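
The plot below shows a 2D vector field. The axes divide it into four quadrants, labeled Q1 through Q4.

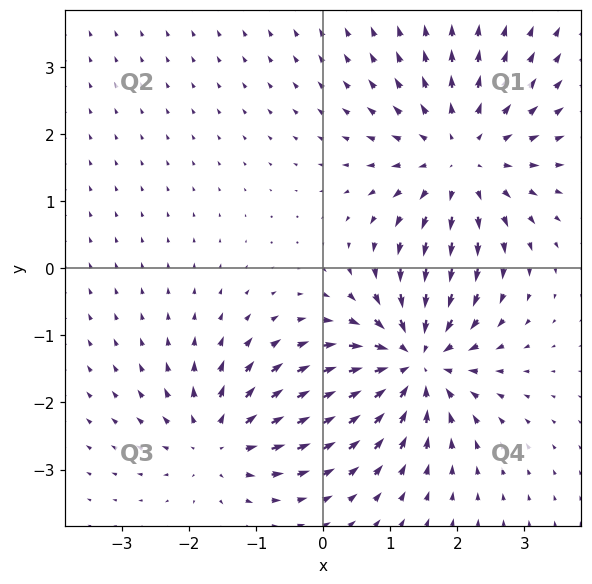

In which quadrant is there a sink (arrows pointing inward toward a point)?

Q4

The sink sits at approximately (1.4, -1.4), which lies in quadrant Q4. The divergence there is about -6, negative as expected for a sink.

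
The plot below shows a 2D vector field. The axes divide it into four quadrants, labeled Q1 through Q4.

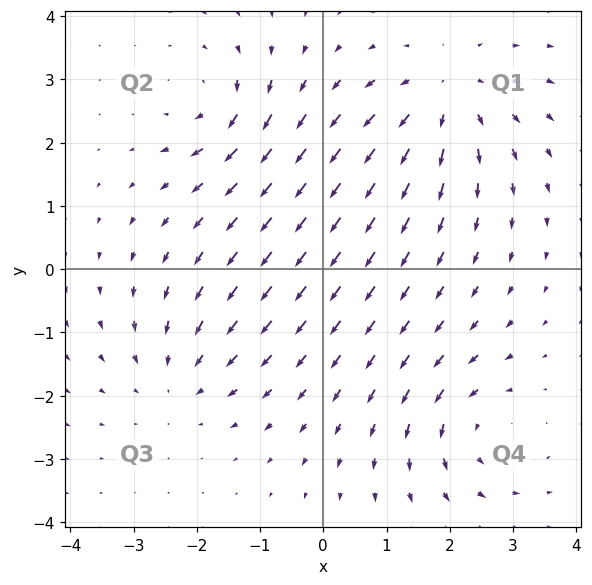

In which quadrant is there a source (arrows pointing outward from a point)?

The source sits at approximately (2.0, 2.7), which lies in quadrant Q1. The divergence there is about +4, positive as expected for a source.

Q1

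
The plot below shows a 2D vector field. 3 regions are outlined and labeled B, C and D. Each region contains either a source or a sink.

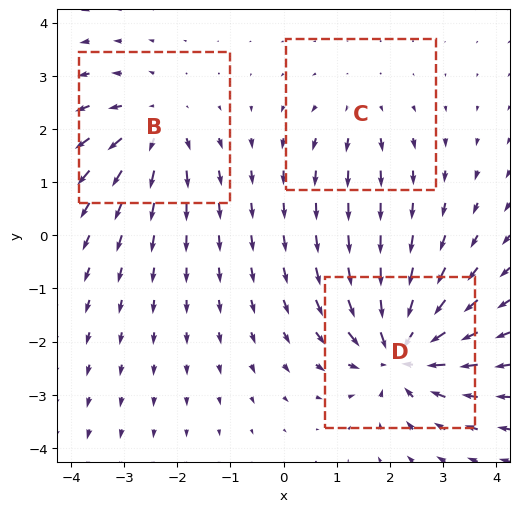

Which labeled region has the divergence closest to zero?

Divergence at each region's feature centre — B: about +4, C: about +2, D: about -5. Region C is closest to zero.

C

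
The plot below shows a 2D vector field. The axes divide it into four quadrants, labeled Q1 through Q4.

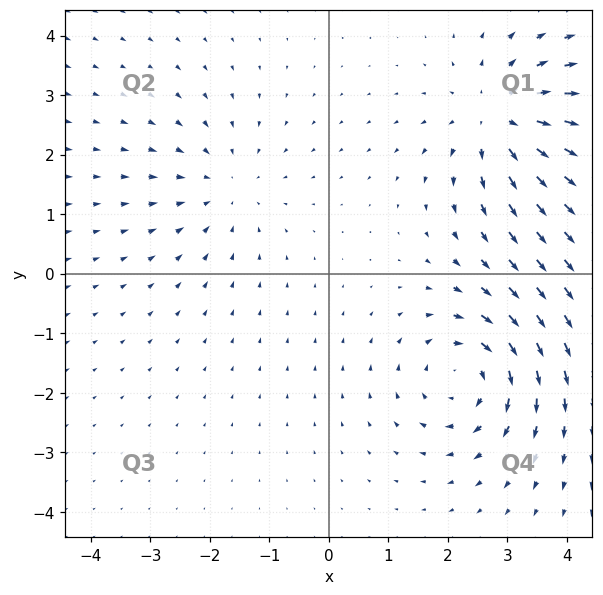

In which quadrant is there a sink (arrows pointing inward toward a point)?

The sink sits at approximately (-1.7, 1.5), which lies in quadrant Q2. The divergence there is about -3, negative as expected for a sink.

Q2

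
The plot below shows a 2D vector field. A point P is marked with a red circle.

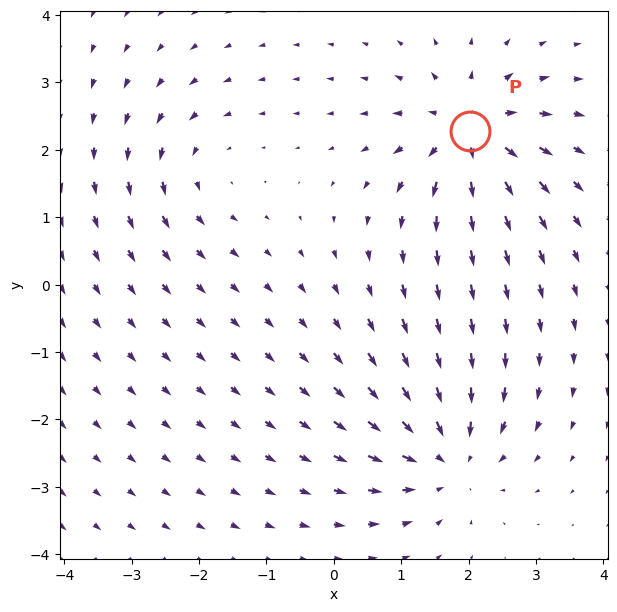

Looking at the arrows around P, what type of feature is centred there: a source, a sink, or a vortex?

source

At P (2.0, 2.3) the arrows spread outward. Divergence about +6, curl ≈0 — positive divergence with near-zero curl is a source.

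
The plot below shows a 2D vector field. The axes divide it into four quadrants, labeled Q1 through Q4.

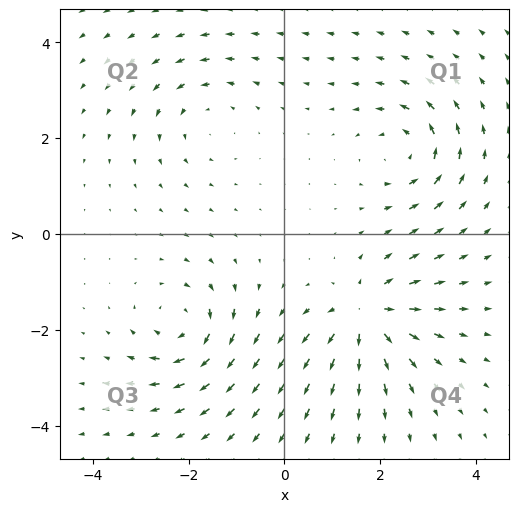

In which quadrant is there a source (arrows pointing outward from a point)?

Q4

The source sits at approximately (1.7, -1.7), which lies in quadrant Q4. The divergence there is about +6, positive as expected for a source.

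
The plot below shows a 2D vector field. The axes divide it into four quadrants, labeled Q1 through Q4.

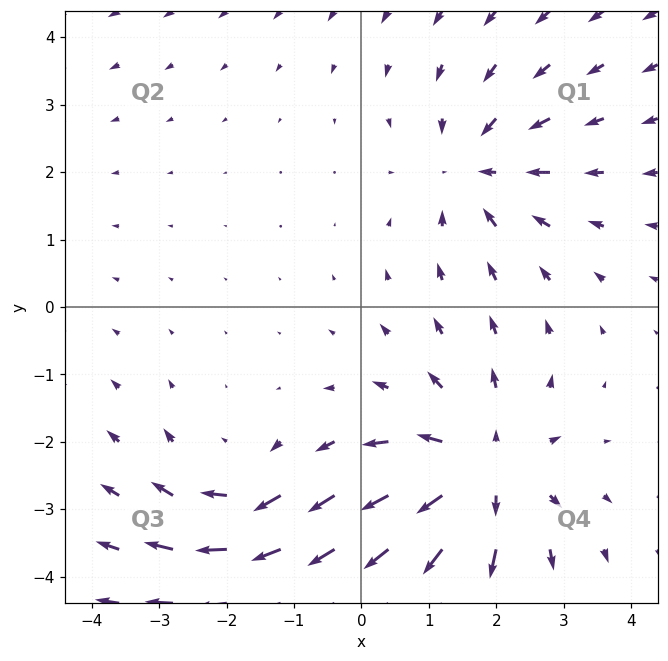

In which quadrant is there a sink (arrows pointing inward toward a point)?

The sink sits at approximately (1.7, 2.0), which lies in quadrant Q1. The divergence there is about -3, negative as expected for a sink.

Q1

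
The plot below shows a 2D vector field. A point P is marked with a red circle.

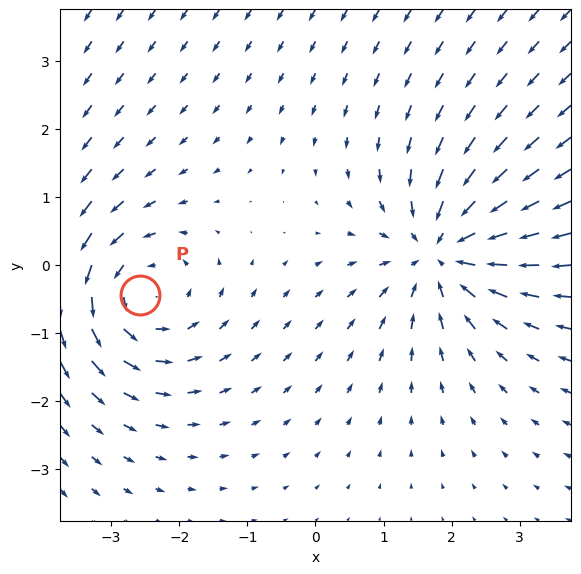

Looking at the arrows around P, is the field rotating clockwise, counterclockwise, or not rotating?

Near P at (-2.6, -0.4) the arrows circulate counterclockwise. The curl (z-component) there is about +2; positive curl means counterclockwise rotation.

counterclockwise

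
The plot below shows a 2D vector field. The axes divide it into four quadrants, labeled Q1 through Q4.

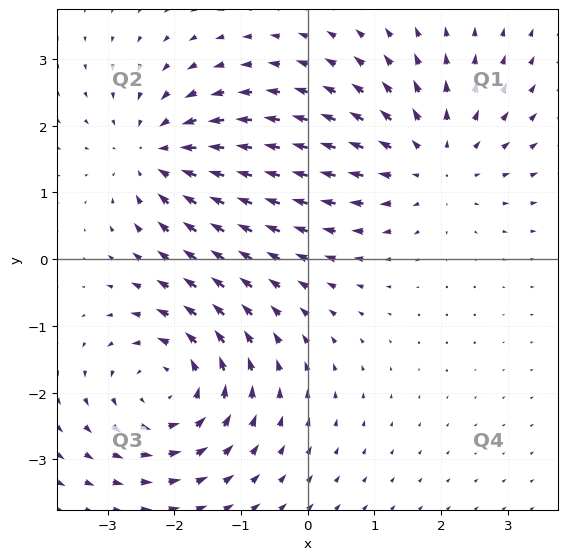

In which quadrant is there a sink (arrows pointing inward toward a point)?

The sink sits at approximately (-2.2, 1.6), which lies in quadrant Q2. The divergence there is about -4, negative as expected for a sink.

Q2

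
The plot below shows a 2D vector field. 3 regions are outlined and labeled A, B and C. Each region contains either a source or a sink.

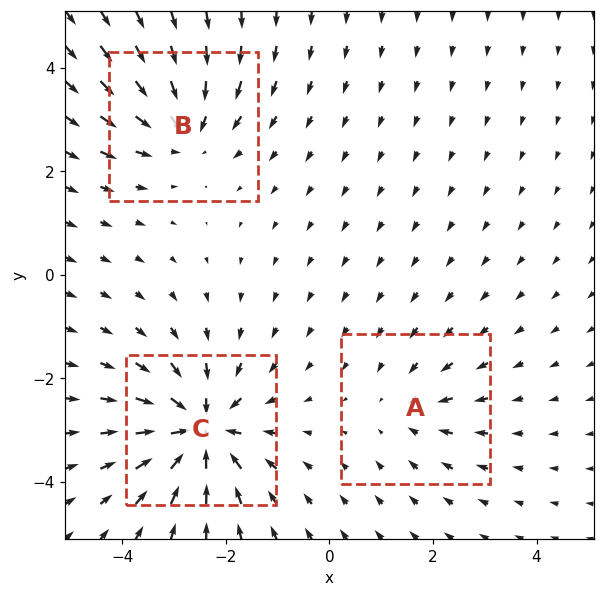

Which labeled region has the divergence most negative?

Divergence at each region's feature centre — A: about -2, B: about -4, C: about -6. Region C is most negative.

C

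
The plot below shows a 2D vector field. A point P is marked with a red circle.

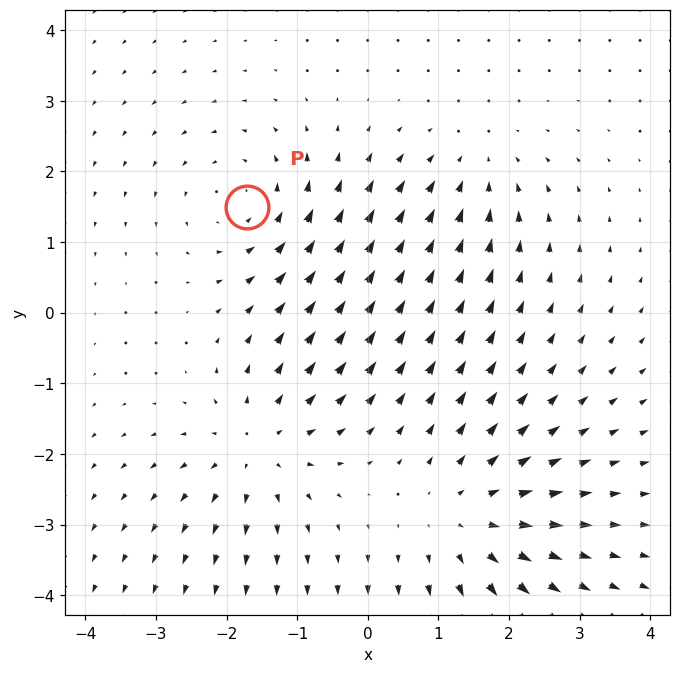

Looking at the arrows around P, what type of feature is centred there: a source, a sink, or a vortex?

vortex

At P (-1.7, 1.5) the arrows circulate counterclockwise. Divergence ≈0, curl about +3 — near-zero divergence with nonzero curl is a vortex.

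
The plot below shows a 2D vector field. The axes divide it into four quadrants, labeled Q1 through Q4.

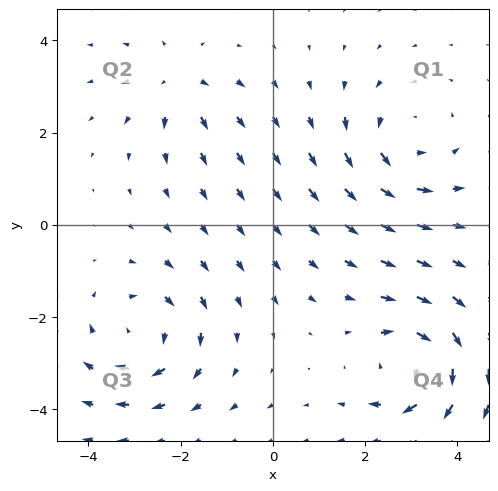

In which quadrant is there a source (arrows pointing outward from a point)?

The source sits at approximately (-2.1, 3.1), which lies in quadrant Q2. The divergence there is about +4, positive as expected for a source.

Q2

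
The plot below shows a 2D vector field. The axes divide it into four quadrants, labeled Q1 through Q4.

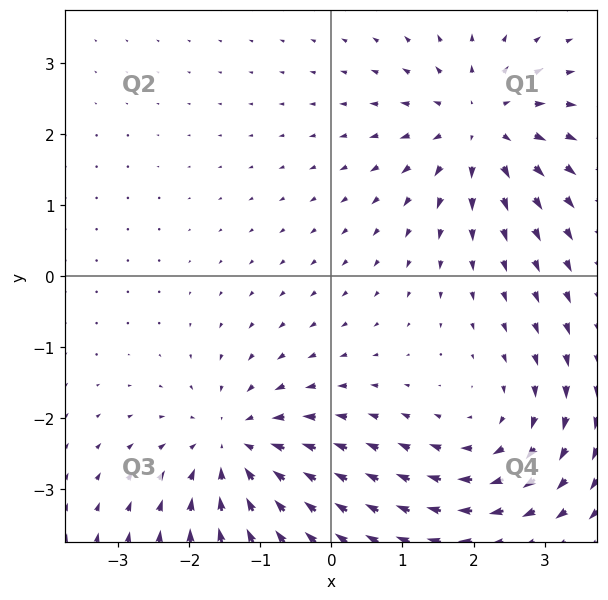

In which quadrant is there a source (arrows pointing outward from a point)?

Q1

The source sits at approximately (2.1, 2.1), which lies in quadrant Q1. The divergence there is about +5, positive as expected for a source.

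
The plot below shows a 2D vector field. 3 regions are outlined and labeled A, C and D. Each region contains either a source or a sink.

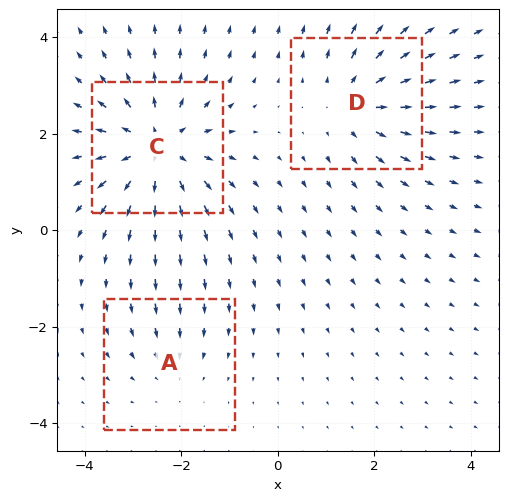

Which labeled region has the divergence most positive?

Divergence at each region's feature centre — A: about -2, C: about +4, D: about +3. Region C is most positive.

C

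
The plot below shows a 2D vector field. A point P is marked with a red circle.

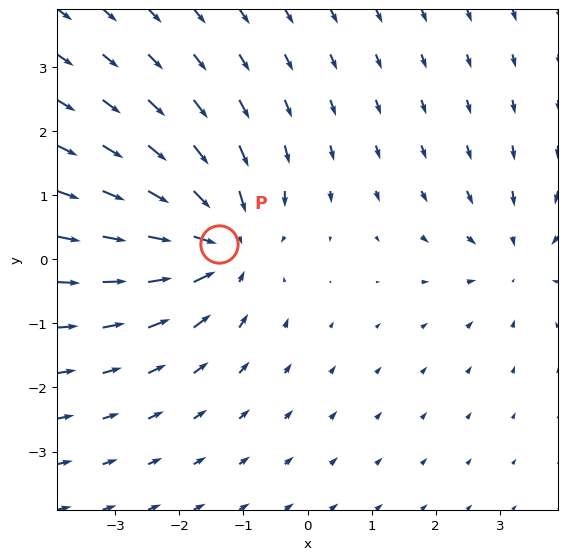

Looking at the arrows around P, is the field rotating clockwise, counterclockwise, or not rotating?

not rotating

Near P at (-1.4, 0.2) the arrows show no circulation. The curl there is ≈0.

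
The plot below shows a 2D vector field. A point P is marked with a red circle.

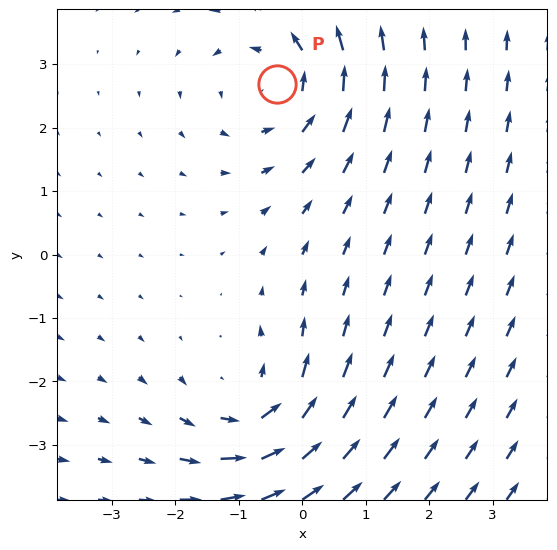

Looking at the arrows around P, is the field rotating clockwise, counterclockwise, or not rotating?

counterclockwise

Near P at (-0.4, 2.7) the arrows circulate counterclockwise. The curl (z-component) there is about +4; positive curl means counterclockwise rotation.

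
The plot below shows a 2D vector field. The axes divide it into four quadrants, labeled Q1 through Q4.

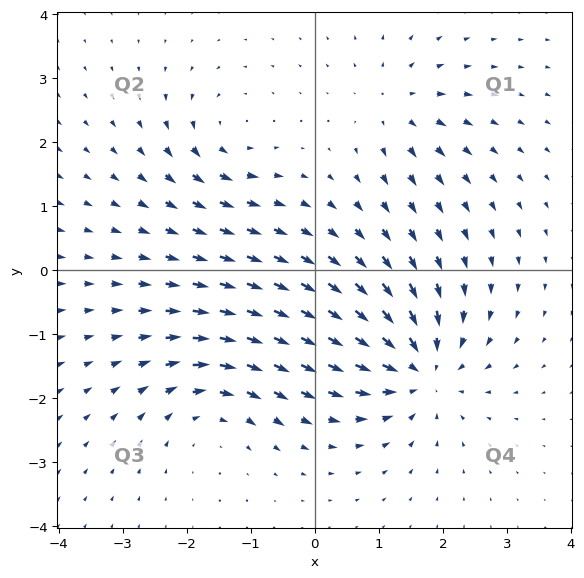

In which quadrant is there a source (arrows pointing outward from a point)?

Q1

The source sits at approximately (1.3, 2.6), which lies in quadrant Q1. The divergence there is about +3, positive as expected for a source.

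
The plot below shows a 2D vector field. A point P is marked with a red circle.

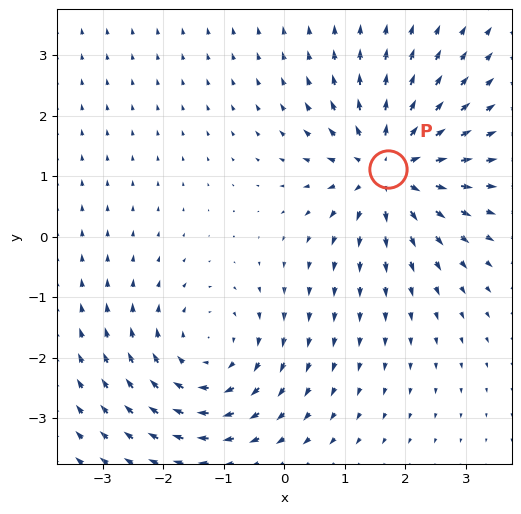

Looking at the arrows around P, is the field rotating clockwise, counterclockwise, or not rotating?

not rotating

Near P at (1.7, 1.1) the arrows show no circulation. The curl there is ≈0.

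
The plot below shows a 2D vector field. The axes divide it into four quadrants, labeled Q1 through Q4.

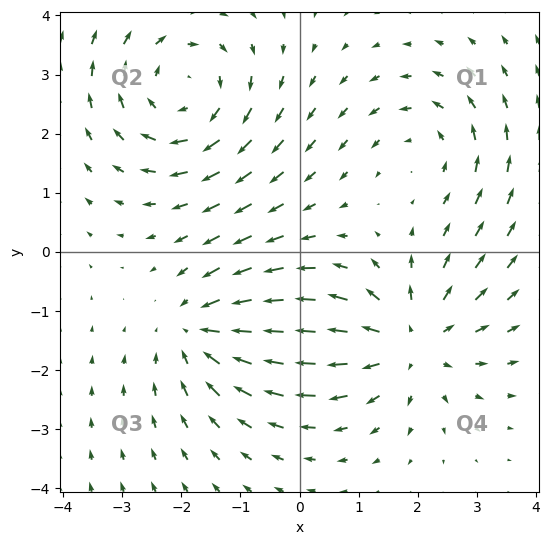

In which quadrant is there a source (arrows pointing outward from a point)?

Q4

The source sits at approximately (1.9, -1.5), which lies in quadrant Q4. The divergence there is about +4, positive as expected for a source.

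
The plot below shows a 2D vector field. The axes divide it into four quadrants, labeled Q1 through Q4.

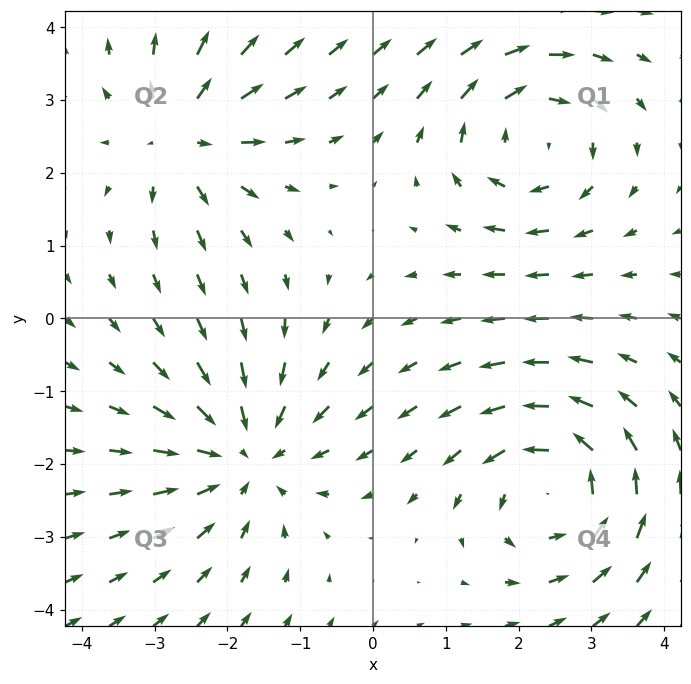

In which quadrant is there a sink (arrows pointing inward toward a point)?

Q3

The sink sits at approximately (-1.7, -1.9), which lies in quadrant Q3. The divergence there is about -4, negative as expected for a sink.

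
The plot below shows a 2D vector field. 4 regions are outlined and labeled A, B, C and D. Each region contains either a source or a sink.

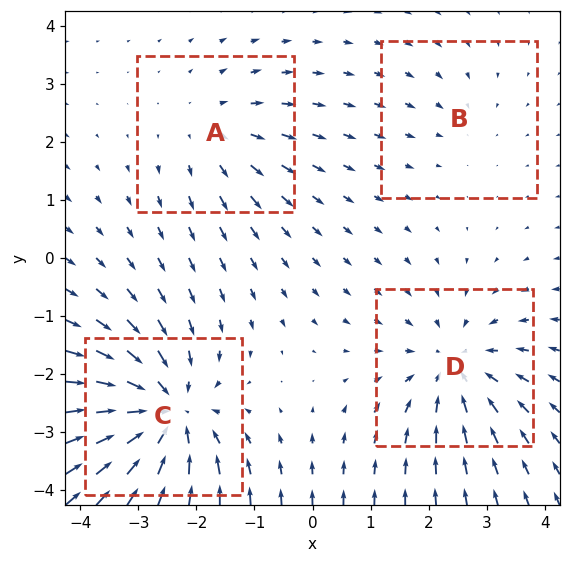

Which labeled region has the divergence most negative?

Divergence at each region's feature centre — A: about +3, B: about -2, C: about -6, D: about -4. Region C is most negative.

C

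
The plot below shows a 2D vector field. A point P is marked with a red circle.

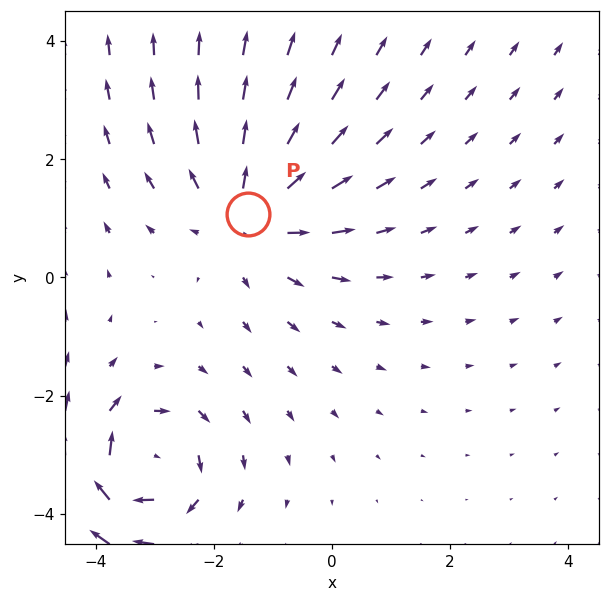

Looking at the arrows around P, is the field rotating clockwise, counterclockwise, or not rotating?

Near P at (-1.4, 1.1) the arrows show no circulation. The curl there is ≈0.

not rotating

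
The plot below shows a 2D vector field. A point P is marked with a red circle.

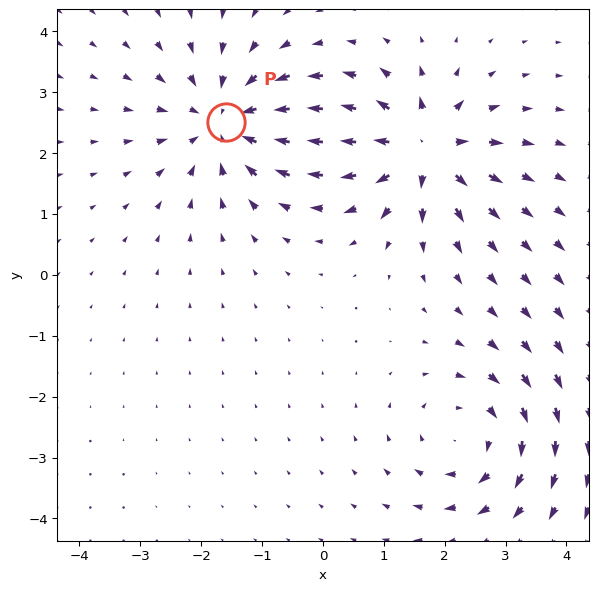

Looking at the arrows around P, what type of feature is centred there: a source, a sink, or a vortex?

sink

At P (-1.6, 2.5) the arrows converge inward. Divergence about -5, curl ≈0 — negative divergence with near-zero curl is a sink.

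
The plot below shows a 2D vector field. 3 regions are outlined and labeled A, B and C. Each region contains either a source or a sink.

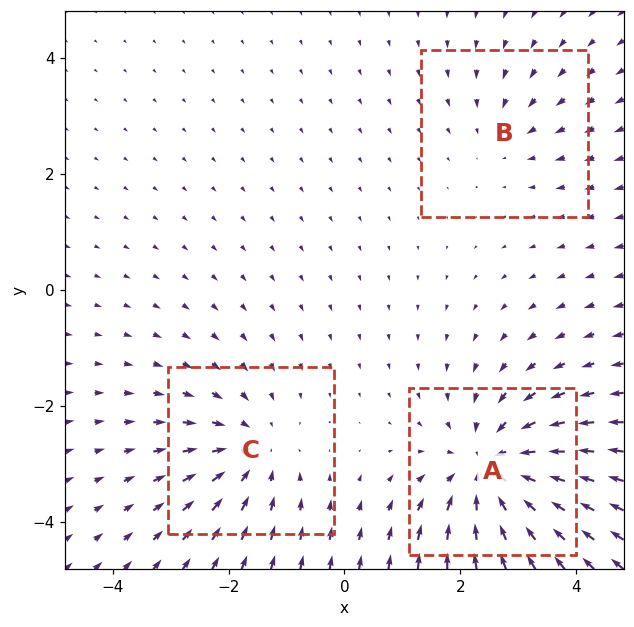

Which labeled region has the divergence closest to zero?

B

Divergence at each region's feature centre — A: about -5, B: about -2, C: about -3. Region B is closest to zero.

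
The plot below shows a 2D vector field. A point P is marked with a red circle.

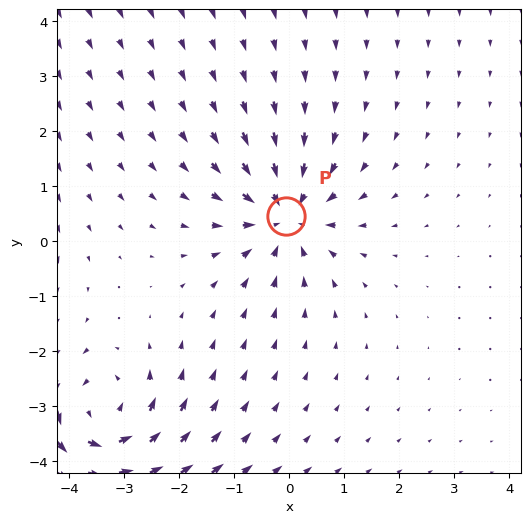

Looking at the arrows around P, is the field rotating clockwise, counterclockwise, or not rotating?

Near P at (-0.1, 0.4) the arrows show no circulation. The curl there is ≈0.

not rotating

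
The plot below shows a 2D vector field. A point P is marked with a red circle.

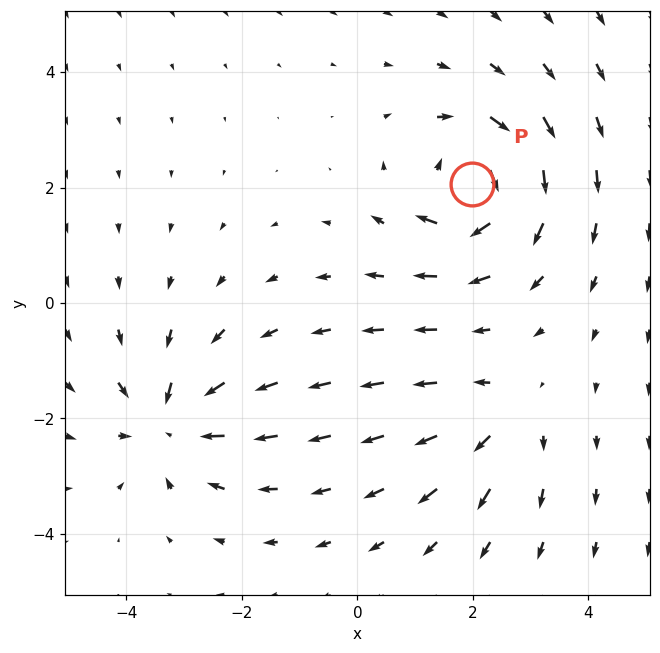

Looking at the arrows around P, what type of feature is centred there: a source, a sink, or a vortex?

At P (2.0, 2.1) the arrows circulate clockwise. Divergence ≈0, curl about -6 — near-zero divergence with nonzero curl is a vortex.

vortex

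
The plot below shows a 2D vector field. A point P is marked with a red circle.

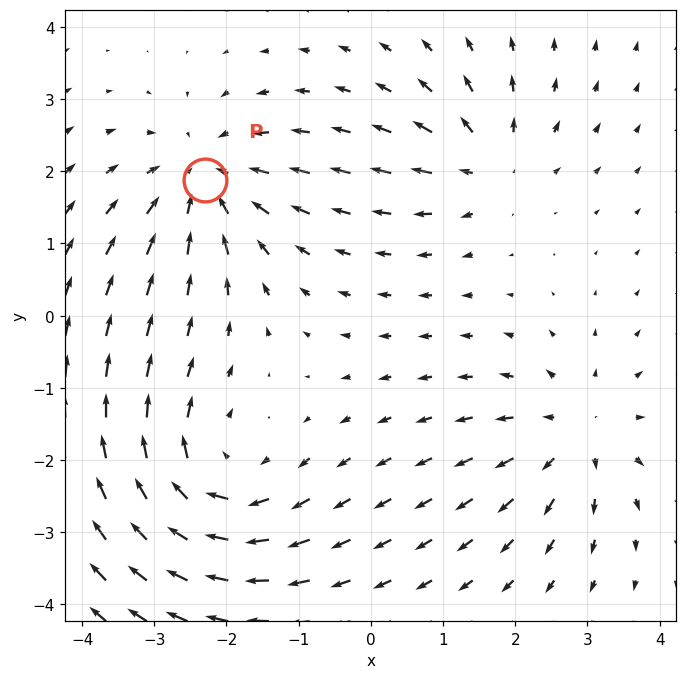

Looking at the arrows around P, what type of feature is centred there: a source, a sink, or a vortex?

sink

At P (-2.3, 1.9) the arrows converge inward. Divergence about -4, curl ≈0 — negative divergence with near-zero curl is a sink.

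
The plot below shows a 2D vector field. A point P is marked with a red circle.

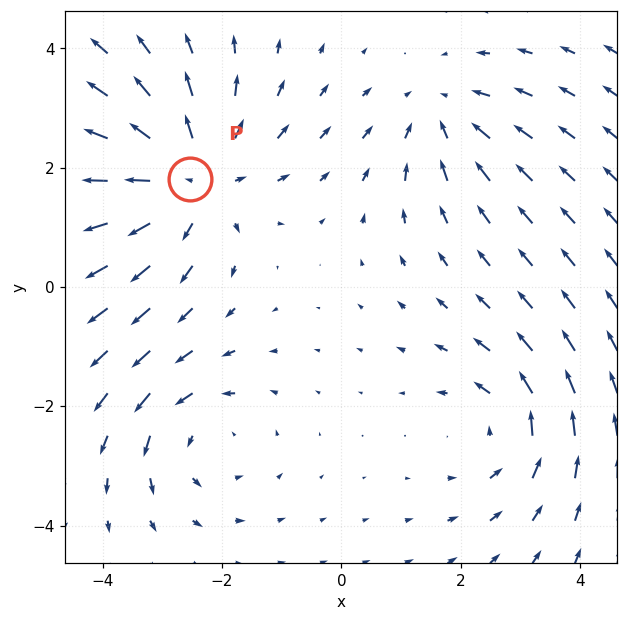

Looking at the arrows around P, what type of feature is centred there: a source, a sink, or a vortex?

source

At P (-2.5, 1.8) the arrows spread outward. Divergence about +4, curl ≈0 — positive divergence with near-zero curl is a source.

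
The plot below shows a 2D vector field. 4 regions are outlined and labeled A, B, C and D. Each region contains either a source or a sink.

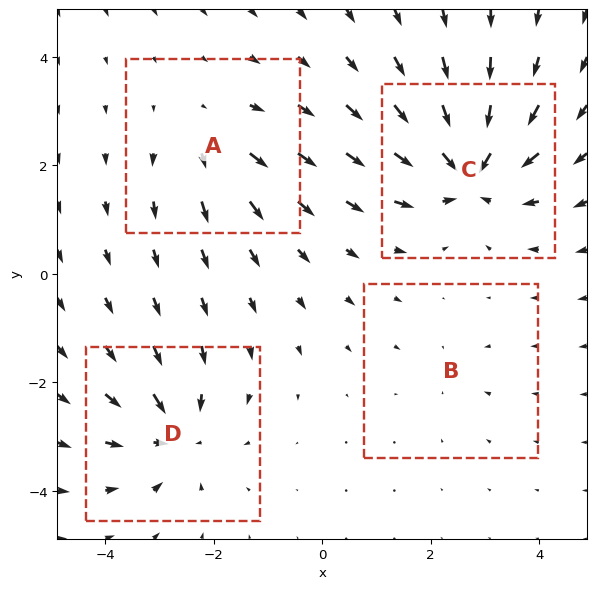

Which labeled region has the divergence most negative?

C

Divergence at each region's feature centre — A: about +4, B: about -2, C: about -8, D: about -6. Region C is most negative.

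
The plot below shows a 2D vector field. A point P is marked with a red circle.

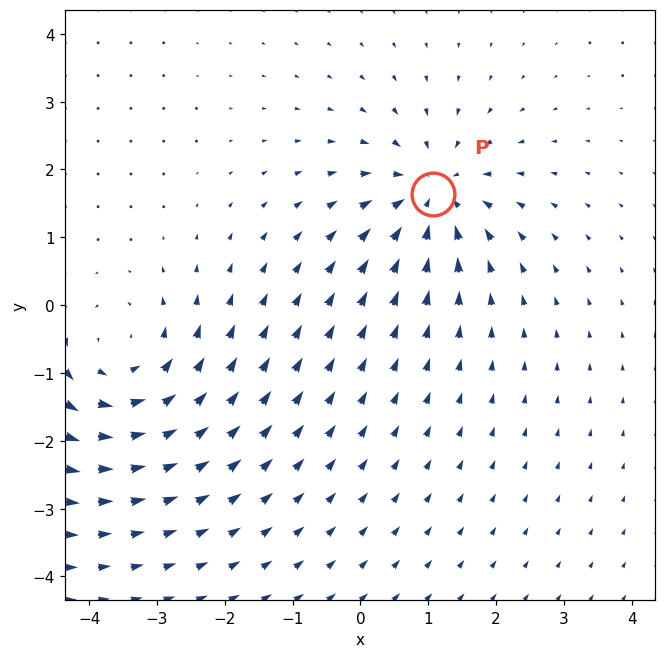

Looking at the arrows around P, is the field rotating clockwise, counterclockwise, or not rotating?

Near P at (1.1, 1.6) the arrows show no circulation. The curl there is ≈0.

not rotating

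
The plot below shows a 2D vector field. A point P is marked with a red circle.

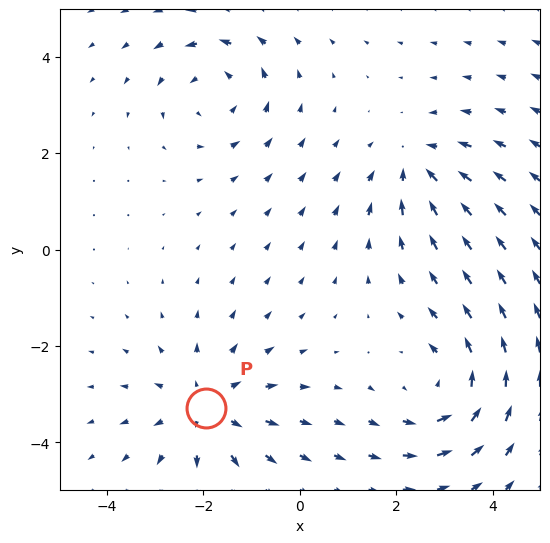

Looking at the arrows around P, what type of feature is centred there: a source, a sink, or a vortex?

source

At P (-1.9, -3.3) the arrows spread outward. Divergence about +4, curl ≈0 — positive divergence with near-zero curl is a source.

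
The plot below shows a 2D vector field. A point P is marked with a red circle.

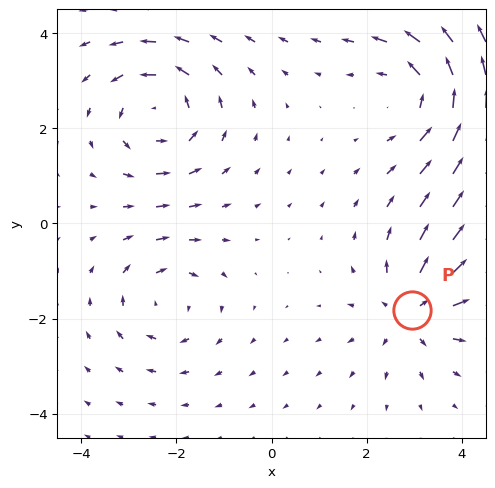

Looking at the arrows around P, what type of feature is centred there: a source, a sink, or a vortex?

At P (2.9, -1.8) the arrows spread outward. Divergence about +4, curl ≈0 — positive divergence with near-zero curl is a source.

source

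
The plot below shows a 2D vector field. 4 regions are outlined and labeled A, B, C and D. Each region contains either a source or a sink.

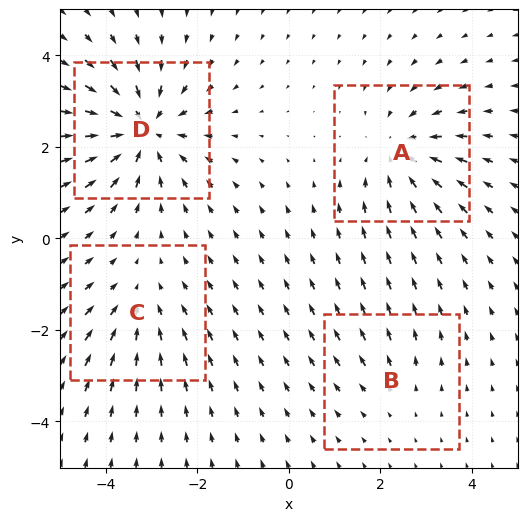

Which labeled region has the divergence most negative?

D

Divergence at each region's feature centre — A: about -5, B: about +2, C: about -3, D: about -7. Region D is most negative.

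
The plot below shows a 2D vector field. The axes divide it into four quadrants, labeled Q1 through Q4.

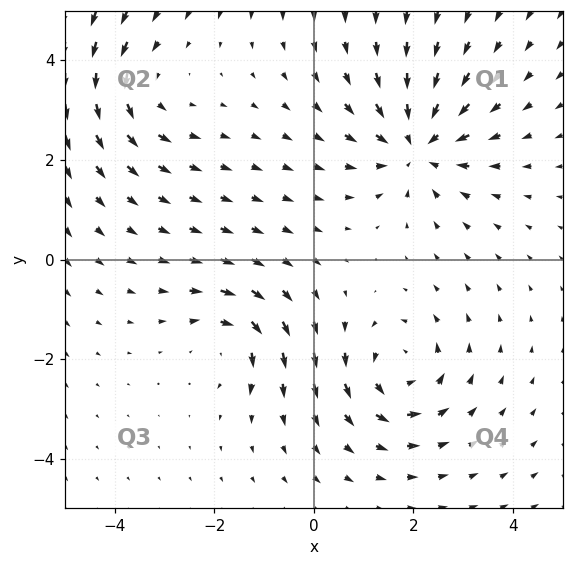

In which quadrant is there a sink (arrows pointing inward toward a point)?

Q1

The sink sits at approximately (2.1, 2.3), which lies in quadrant Q1. The divergence there is about -4, negative as expected for a sink.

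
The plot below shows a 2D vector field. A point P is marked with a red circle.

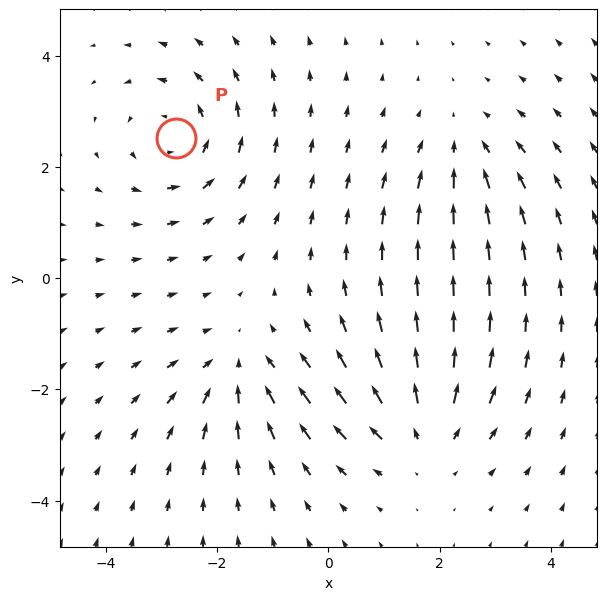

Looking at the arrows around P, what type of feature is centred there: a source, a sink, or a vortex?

vortex

At P (-2.7, 2.5) the arrows circulate counterclockwise. Divergence ≈0, curl about +5 — near-zero divergence with nonzero curl is a vortex.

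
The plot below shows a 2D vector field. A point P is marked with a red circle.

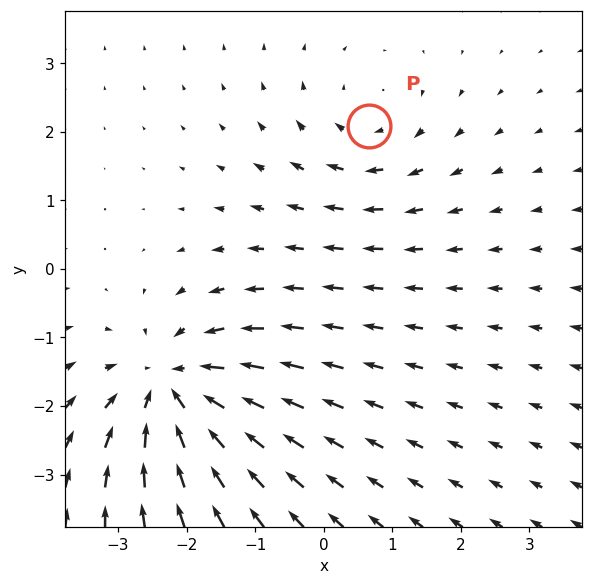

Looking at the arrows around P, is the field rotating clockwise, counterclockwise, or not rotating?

clockwise

Near P at (0.7, 2.1) the arrows circulate clockwise. The curl (z-component) there is about -2; negative curl means clockwise rotation.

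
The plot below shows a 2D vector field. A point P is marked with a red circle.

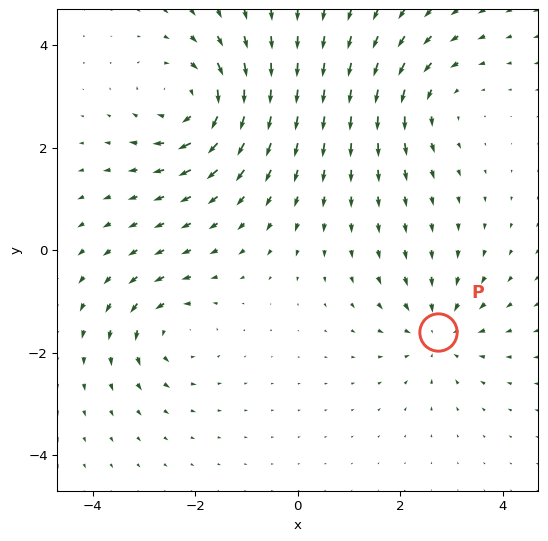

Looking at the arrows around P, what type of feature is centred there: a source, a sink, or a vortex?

At P (2.7, -1.6) the arrows converge inward. Divergence about -4, curl ≈0 — negative divergence with near-zero curl is a sink.

sink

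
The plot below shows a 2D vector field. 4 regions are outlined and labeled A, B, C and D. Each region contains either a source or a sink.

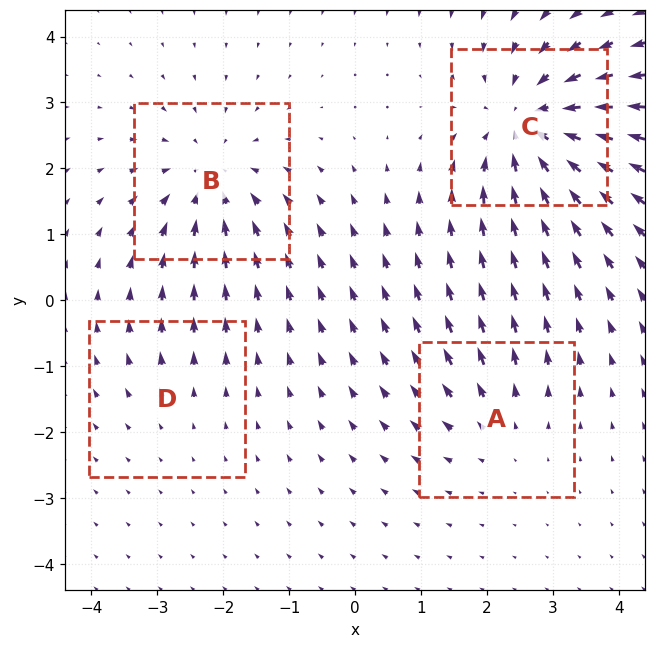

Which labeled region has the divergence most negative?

Divergence at each region's feature centre — A: about +3, B: about -5, C: about -7, D: about +2. Region C is most negative.

C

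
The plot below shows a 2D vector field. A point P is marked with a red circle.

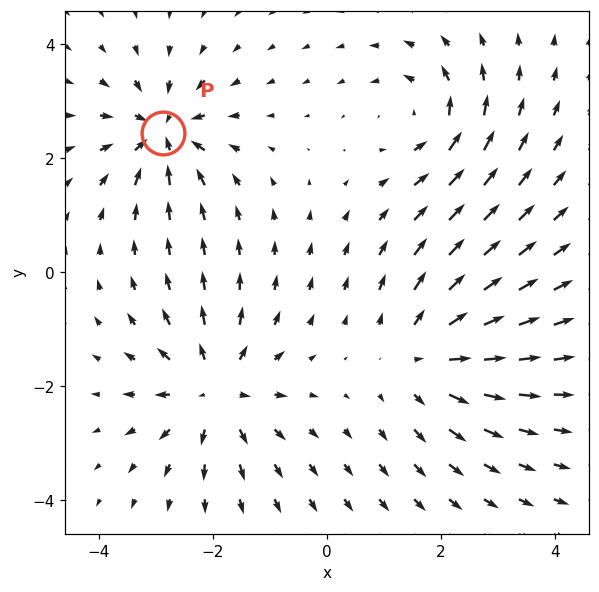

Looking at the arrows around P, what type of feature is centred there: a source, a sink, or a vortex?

sink

At P (-2.9, 2.4) the arrows converge inward. Divergence about -6, curl ≈0 — negative divergence with near-zero curl is a sink.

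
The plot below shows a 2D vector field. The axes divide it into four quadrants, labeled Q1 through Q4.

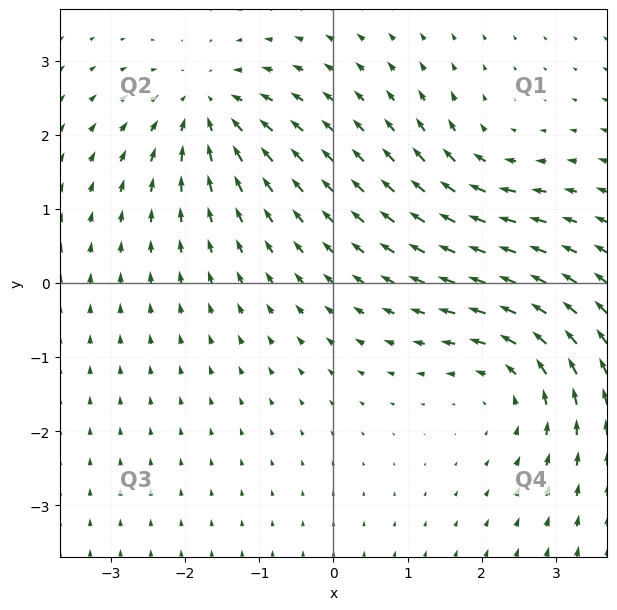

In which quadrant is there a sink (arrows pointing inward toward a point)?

Q2

The sink sits at approximately (-1.7, 2.4), which lies in quadrant Q2. The divergence there is about -5, negative as expected for a sink.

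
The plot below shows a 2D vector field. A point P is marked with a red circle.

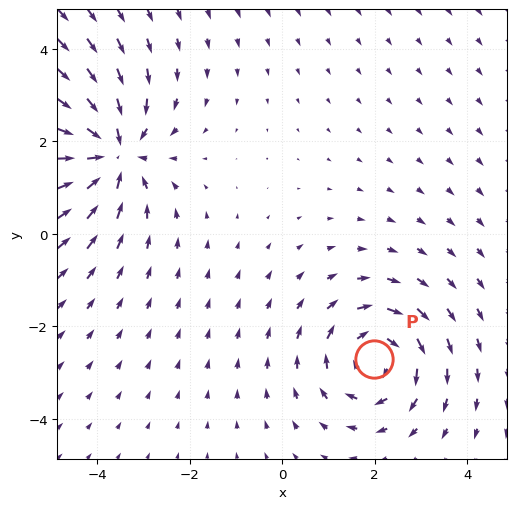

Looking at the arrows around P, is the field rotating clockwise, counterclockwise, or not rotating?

Near P at (2.0, -2.7) the arrows circulate clockwise. The curl (z-component) there is about -4; negative curl means clockwise rotation.

clockwise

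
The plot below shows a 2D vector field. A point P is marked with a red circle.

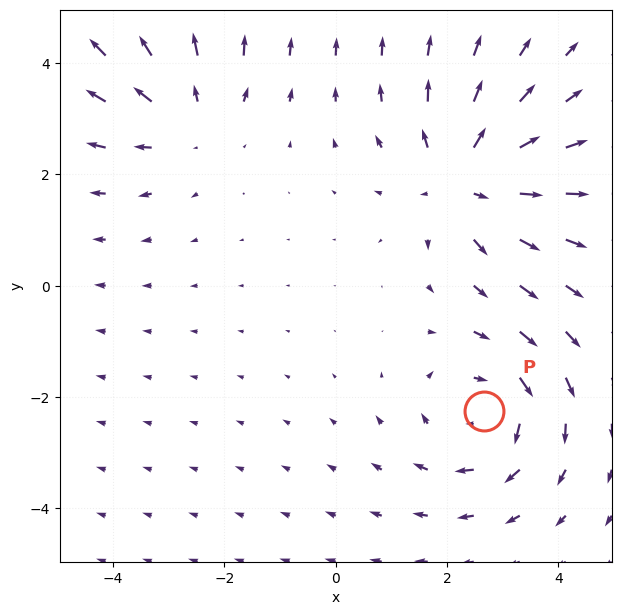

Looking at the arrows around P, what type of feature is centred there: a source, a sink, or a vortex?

At P (2.7, -2.3) the arrows circulate clockwise. Divergence ≈0, curl about -4 — near-zero divergence with nonzero curl is a vortex.

vortex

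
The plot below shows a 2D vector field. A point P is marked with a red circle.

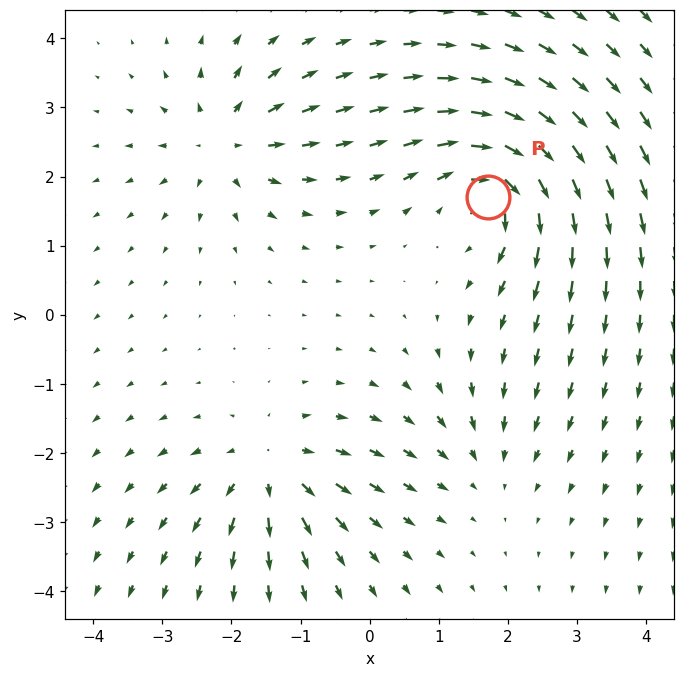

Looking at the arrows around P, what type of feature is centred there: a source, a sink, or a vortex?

At P (1.7, 1.7) the arrows circulate clockwise. Divergence ≈0, curl about -6 — near-zero divergence with nonzero curl is a vortex.

vortex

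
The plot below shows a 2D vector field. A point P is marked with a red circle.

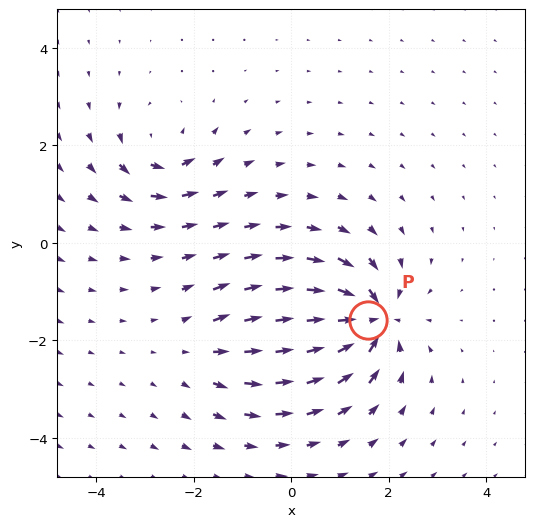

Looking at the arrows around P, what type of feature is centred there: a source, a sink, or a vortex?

At P (1.6, -1.6) the arrows converge inward. Divergence about -7, curl ≈0 — negative divergence with near-zero curl is a sink.

sink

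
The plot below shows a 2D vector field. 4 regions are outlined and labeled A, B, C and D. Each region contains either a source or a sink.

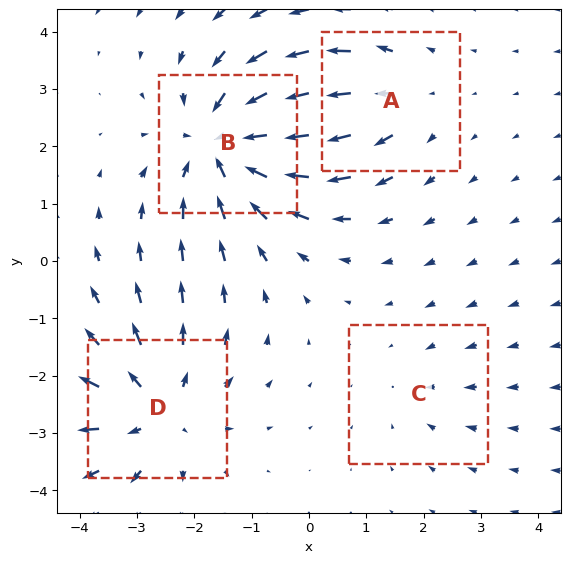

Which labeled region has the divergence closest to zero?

C

Divergence at each region's feature centre — A: about +3, B: about -6, C: about -2, D: about +4. Region C is closest to zero.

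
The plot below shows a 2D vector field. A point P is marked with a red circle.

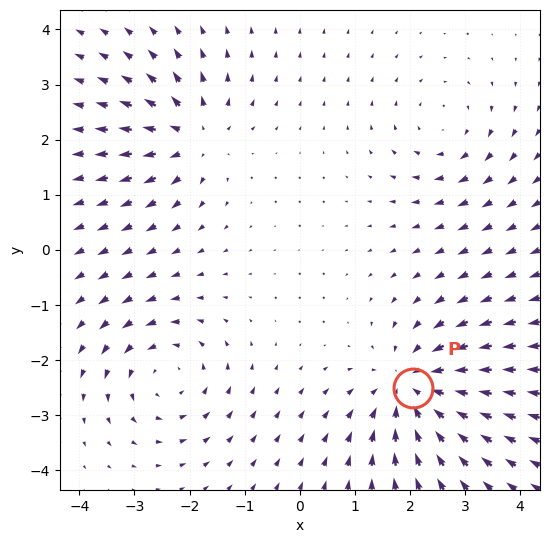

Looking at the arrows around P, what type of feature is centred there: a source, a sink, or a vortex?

sink

At P (2.1, -2.5) the arrows converge inward. Divergence about -5, curl ≈0 — negative divergence with near-zero curl is a sink.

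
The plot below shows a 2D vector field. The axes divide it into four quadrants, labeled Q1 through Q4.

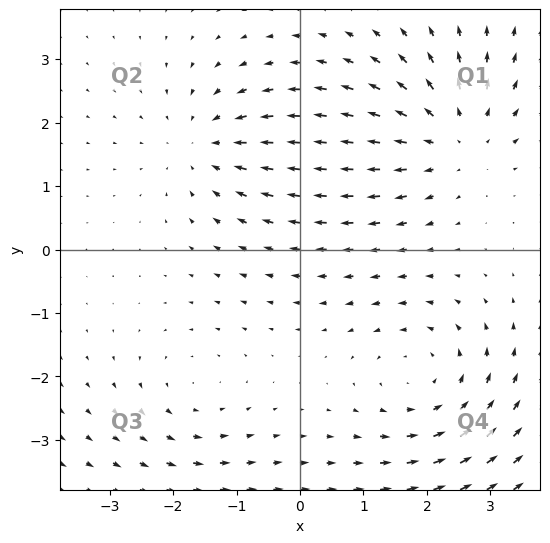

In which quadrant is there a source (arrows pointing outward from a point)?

Q1

The source sits at approximately (2.4, 1.8), which lies in quadrant Q1. The divergence there is about +4, positive as expected for a source.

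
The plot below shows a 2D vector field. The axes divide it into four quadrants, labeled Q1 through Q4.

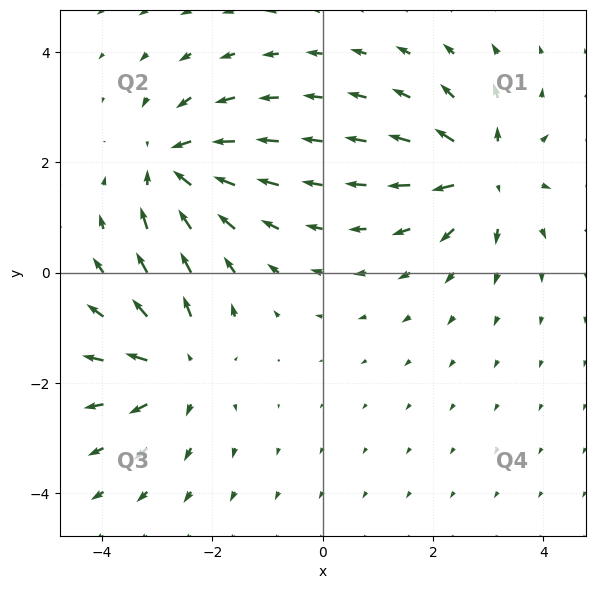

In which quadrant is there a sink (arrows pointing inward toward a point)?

Q2

The sink sits at approximately (-2.7, 2.0), which lies in quadrant Q2. The divergence there is about -5, negative as expected for a sink.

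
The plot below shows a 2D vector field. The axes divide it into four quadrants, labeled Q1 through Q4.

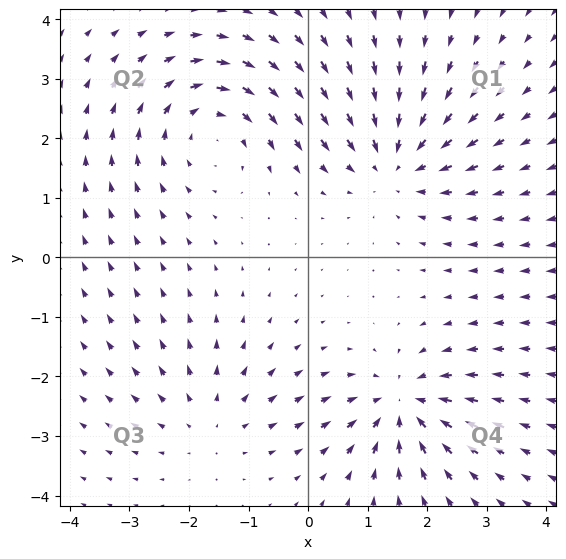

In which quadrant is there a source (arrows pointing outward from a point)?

The source sits at approximately (-1.6, -2.7), which lies in quadrant Q3. The divergence there is about +3, positive as expected for a source.

Q3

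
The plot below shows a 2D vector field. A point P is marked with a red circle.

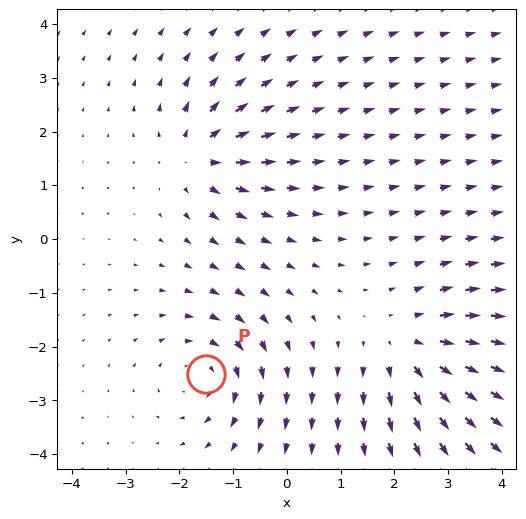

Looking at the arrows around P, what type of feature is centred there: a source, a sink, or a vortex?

At P (-1.5, -2.5) the arrows circulate clockwise. Divergence ≈0, curl about -3 — near-zero divergence with nonzero curl is a vortex.

vortex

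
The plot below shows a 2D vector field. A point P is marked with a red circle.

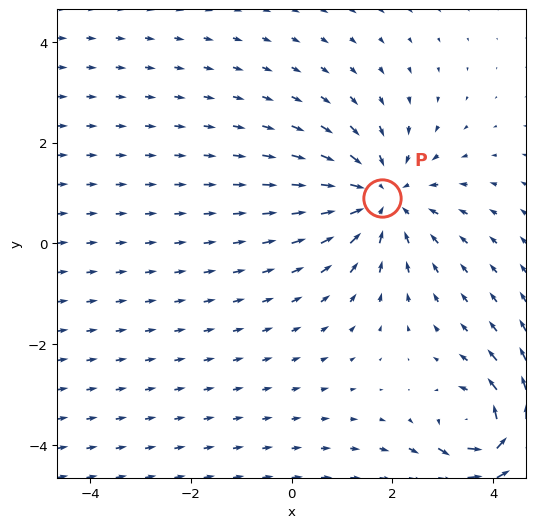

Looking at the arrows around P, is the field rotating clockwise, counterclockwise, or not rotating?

Near P at (1.8, 0.9) the arrows show no circulation. The curl there is ≈0.

not rotating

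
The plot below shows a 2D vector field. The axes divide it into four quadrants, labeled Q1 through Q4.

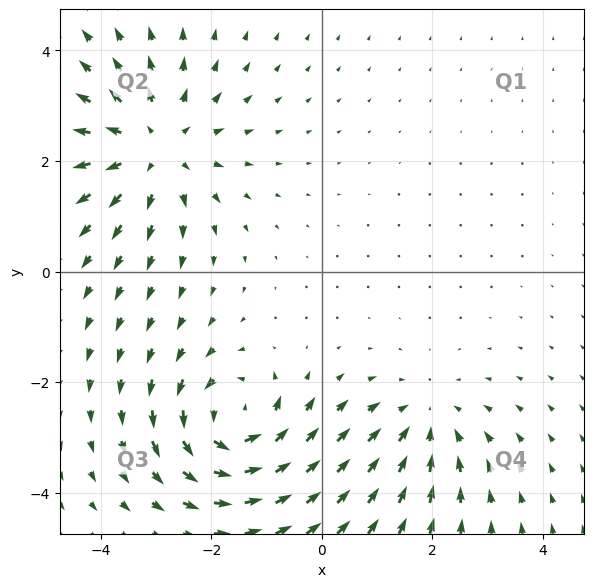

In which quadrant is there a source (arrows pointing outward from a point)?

The source sits at approximately (-3.0, 2.3), which lies in quadrant Q2. The divergence there is about +4, positive as expected for a source.

Q2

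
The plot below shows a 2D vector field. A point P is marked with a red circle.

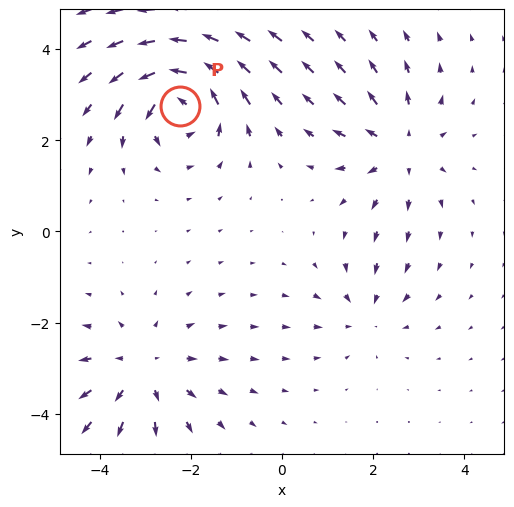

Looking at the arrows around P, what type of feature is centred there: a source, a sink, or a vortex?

vortex

At P (-2.2, 2.8) the arrows circulate counterclockwise. Divergence ≈0, curl about +7 — near-zero divergence with nonzero curl is a vortex.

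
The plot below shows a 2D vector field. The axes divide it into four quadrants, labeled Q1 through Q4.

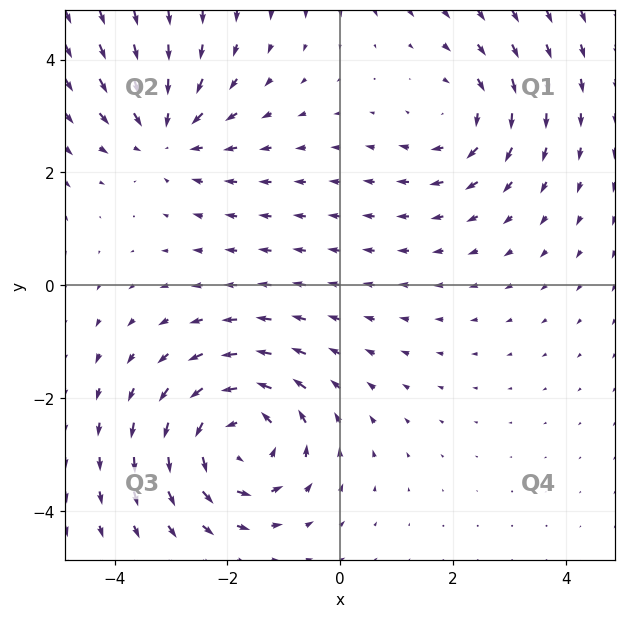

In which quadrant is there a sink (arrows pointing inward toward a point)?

Q2

The sink sits at approximately (-3.1, 2.7), which lies in quadrant Q2. The divergence there is about -3, negative as expected for a sink.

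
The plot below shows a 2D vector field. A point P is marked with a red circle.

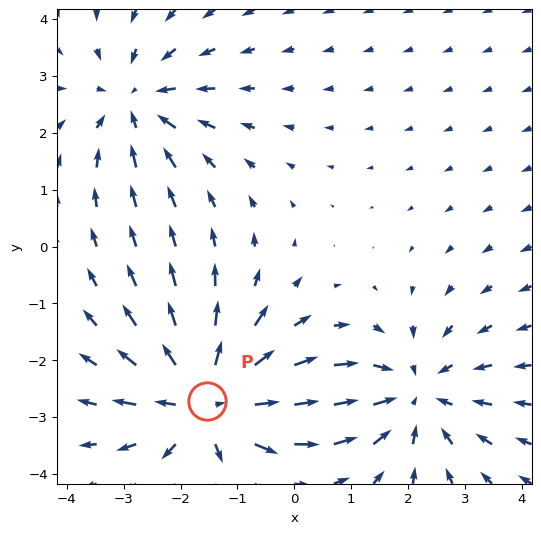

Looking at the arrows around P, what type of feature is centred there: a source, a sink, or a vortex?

source

At P (-1.5, -2.7) the arrows spread outward. Divergence about +4, curl ≈0 — positive divergence with near-zero curl is a source.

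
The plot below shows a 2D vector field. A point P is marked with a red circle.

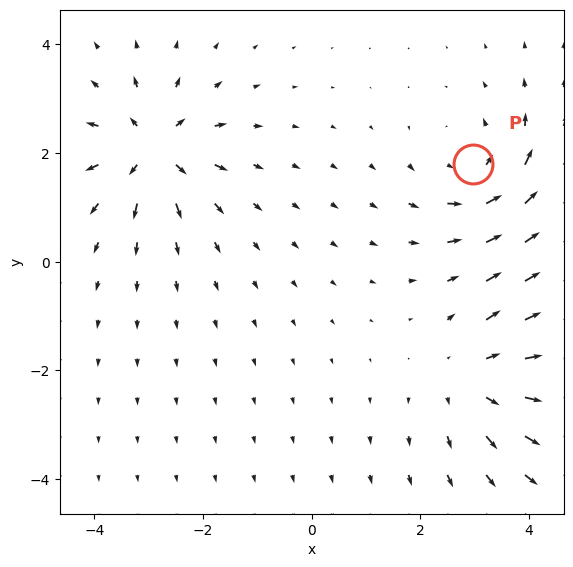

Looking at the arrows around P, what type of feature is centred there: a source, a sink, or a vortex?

At P (3.0, 1.8) the arrows circulate counterclockwise. Divergence ≈0, curl about +4 — near-zero divergence with nonzero curl is a vortex.

vortex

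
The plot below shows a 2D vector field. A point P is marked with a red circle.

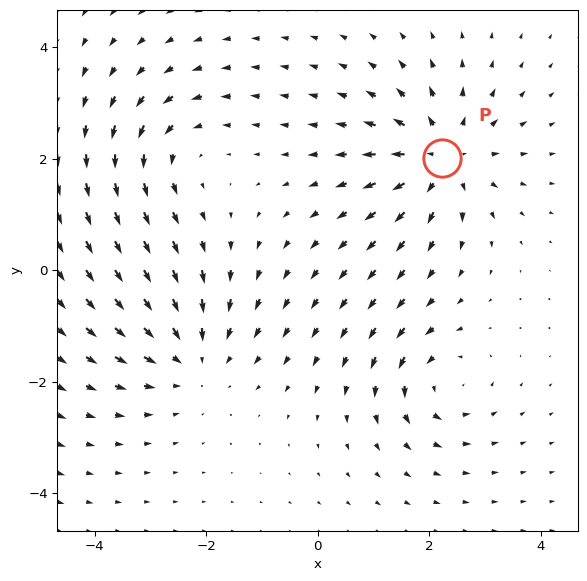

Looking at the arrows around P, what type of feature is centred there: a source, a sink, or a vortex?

At P (2.2, 2.0) the arrows spread outward. Divergence about +6, curl ≈0 — positive divergence with near-zero curl is a source.

source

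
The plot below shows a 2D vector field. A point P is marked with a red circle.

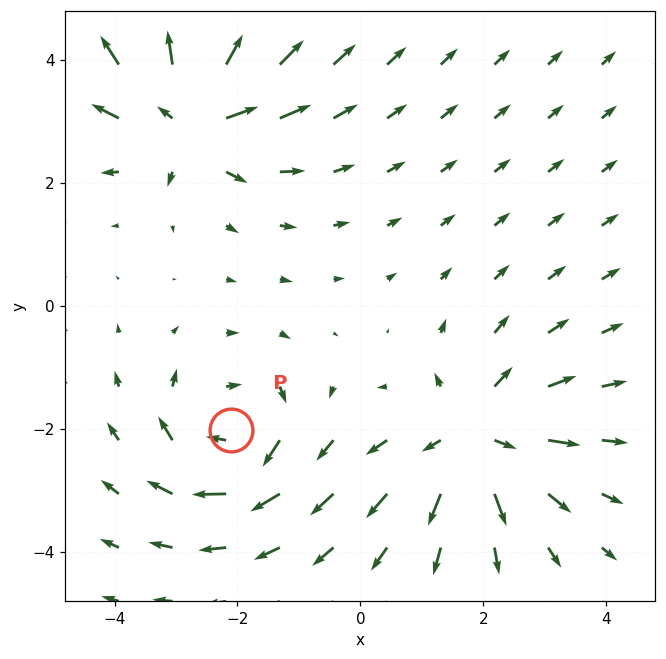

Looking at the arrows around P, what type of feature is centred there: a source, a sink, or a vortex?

vortex

At P (-2.1, -2.0) the arrows circulate clockwise. Divergence ≈0, curl about -5 — near-zero divergence with nonzero curl is a vortex.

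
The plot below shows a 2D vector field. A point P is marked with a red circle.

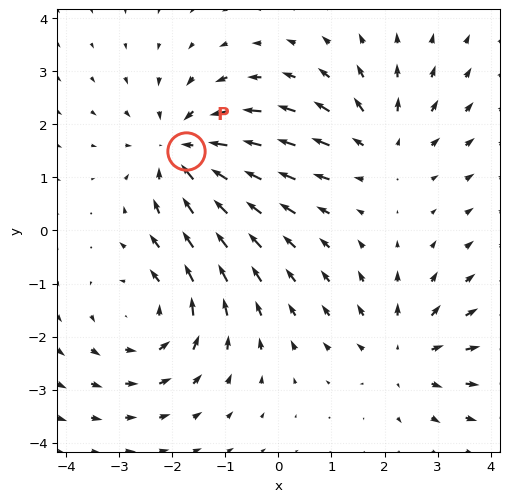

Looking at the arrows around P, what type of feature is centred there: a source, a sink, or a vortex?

At P (-1.8, 1.5) the arrows converge inward. Divergence about -5, curl ≈0 — negative divergence with near-zero curl is a sink.

sink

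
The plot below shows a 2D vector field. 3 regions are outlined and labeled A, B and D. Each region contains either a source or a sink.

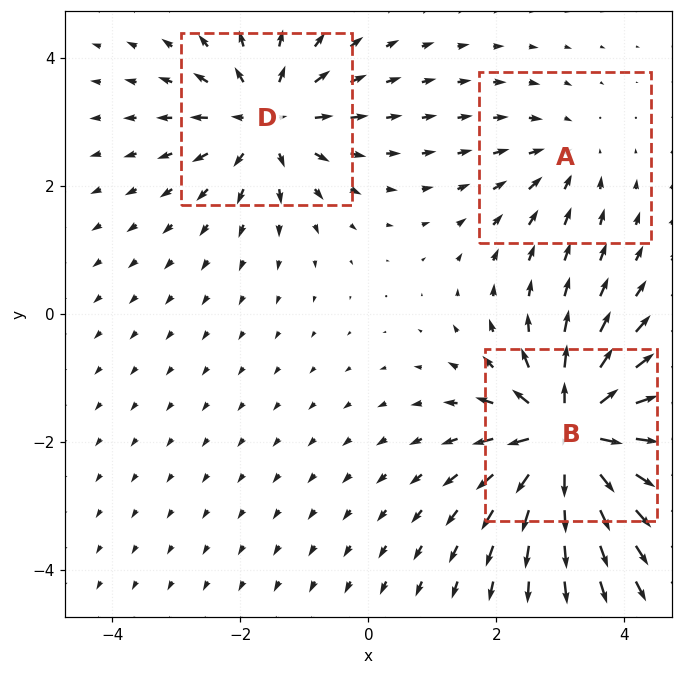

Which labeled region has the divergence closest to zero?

A

Divergence at each region's feature centre — A: about -2, B: about +6, D: about +4. Region A is closest to zero.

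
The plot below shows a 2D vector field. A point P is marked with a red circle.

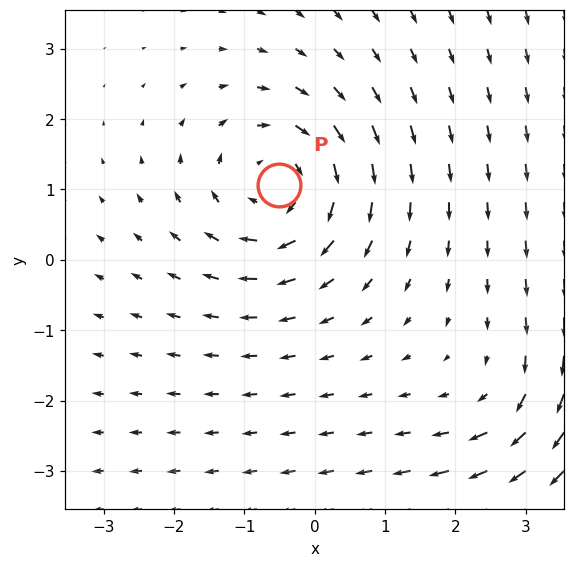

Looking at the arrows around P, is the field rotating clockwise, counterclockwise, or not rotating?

clockwise

Near P at (-0.5, 1.1) the arrows circulate clockwise. The curl (z-component) there is about -4; negative curl means clockwise rotation.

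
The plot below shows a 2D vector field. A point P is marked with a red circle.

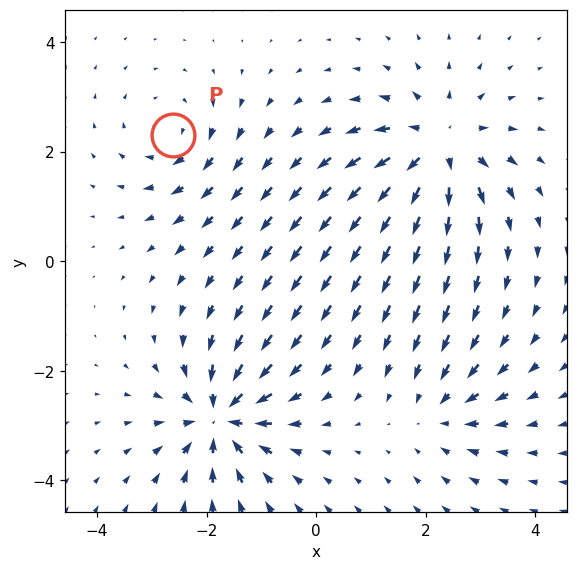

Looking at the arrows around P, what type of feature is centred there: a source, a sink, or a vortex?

vortex

At P (-2.6, 2.3) the arrows circulate clockwise. Divergence ≈0, curl about -3 — near-zero divergence with nonzero curl is a vortex.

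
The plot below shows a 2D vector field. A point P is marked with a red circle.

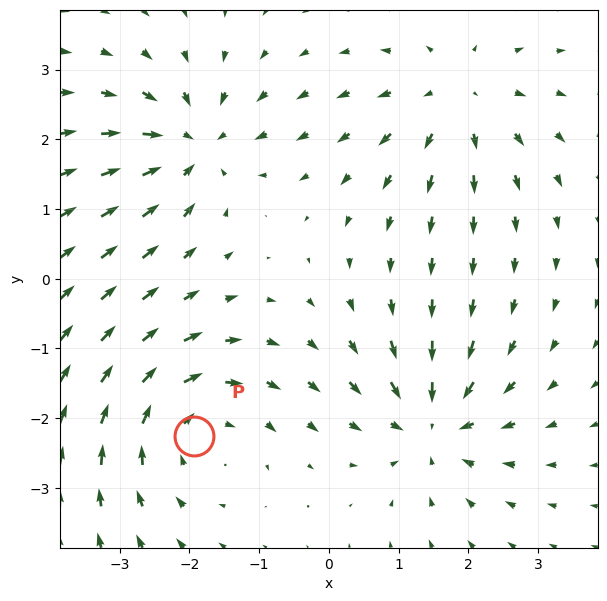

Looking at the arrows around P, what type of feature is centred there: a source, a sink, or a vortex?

At P (-1.9, -2.3) the arrows circulate clockwise. Divergence ≈0, curl about -3 — near-zero divergence with nonzero curl is a vortex.

vortex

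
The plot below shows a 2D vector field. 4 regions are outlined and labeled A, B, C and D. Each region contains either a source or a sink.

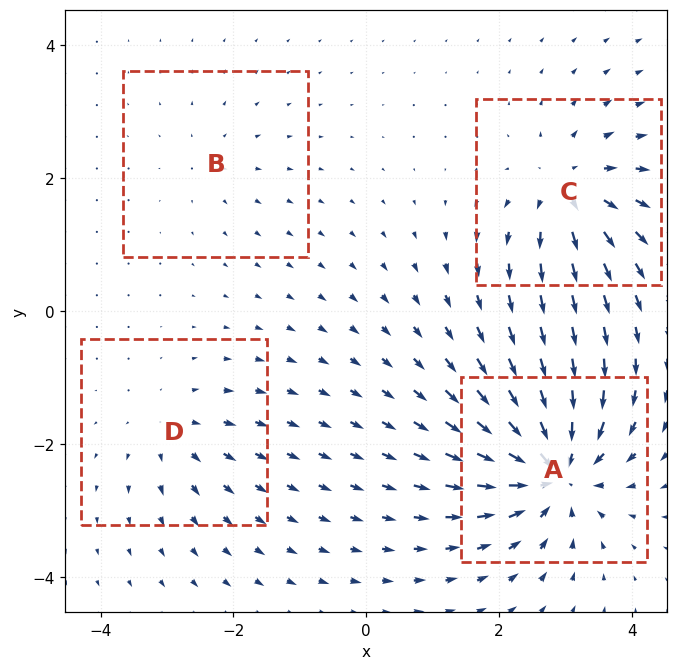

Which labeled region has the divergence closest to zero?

Divergence at each region's feature centre — A: about -9, B: about +2, C: about +6, D: about +4. Region B is closest to zero.

B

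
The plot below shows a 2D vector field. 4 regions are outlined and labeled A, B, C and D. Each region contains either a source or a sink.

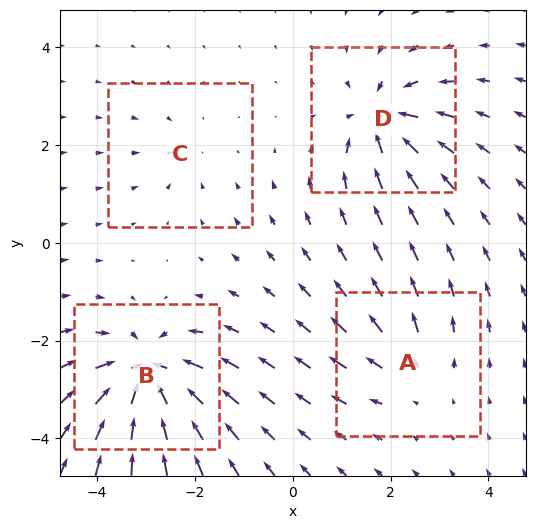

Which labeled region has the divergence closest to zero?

Divergence at each region's feature centre — A: about +4, B: about -8, C: about -2, D: about -6. Region C is closest to zero.

C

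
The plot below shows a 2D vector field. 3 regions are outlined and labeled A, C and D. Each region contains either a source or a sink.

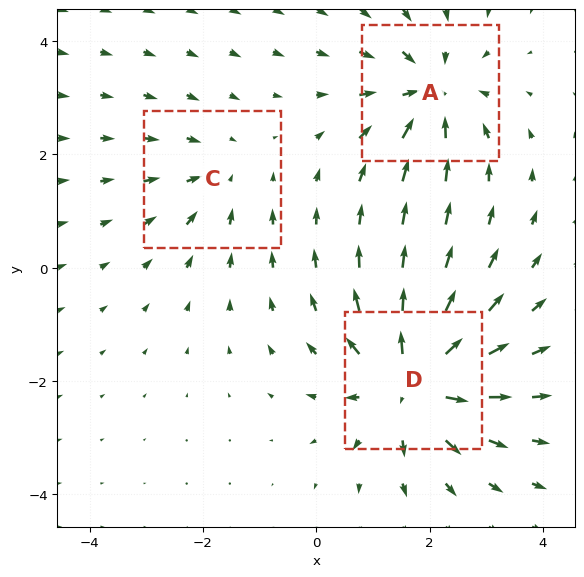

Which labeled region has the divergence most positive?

D

Divergence at each region's feature centre — A: about -4, C: about -2, D: about +5. Region D is most positive.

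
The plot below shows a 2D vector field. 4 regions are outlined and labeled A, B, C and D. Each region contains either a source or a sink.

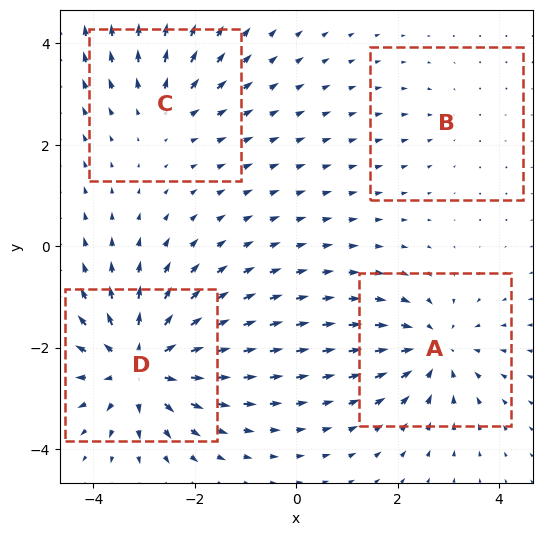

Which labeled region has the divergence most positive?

D

Divergence at each region's feature centre — A: about -5, B: about -2, C: about +3, D: about +7. Region D is most positive.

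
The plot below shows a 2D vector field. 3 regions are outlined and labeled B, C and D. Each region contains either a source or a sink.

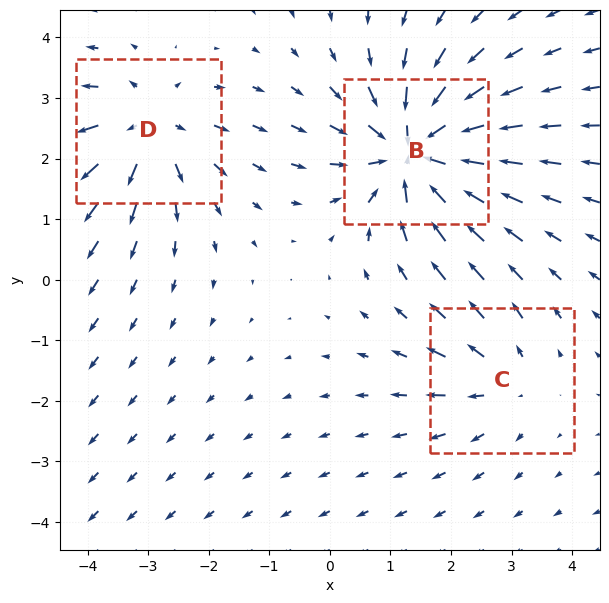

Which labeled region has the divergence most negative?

Divergence at each region's feature centre — B: about -5, C: about +2, D: about +3. Region B is most negative.

B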